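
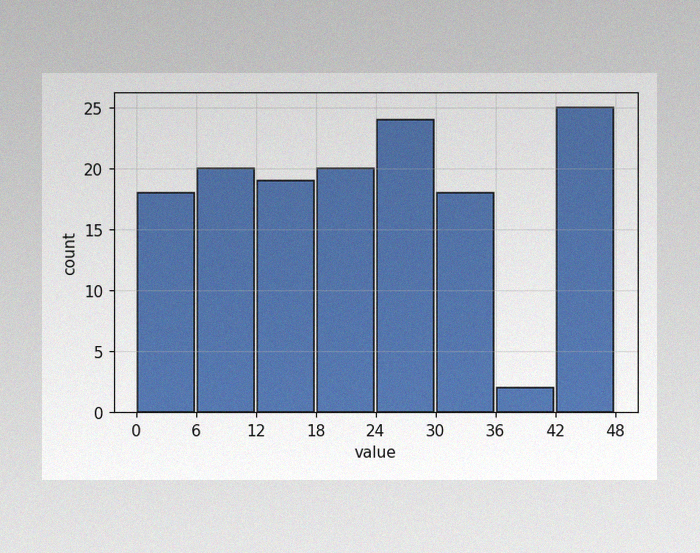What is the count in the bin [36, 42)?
2

The image has some photo noise and uneven lighting. The [36, 42) bin has height 2.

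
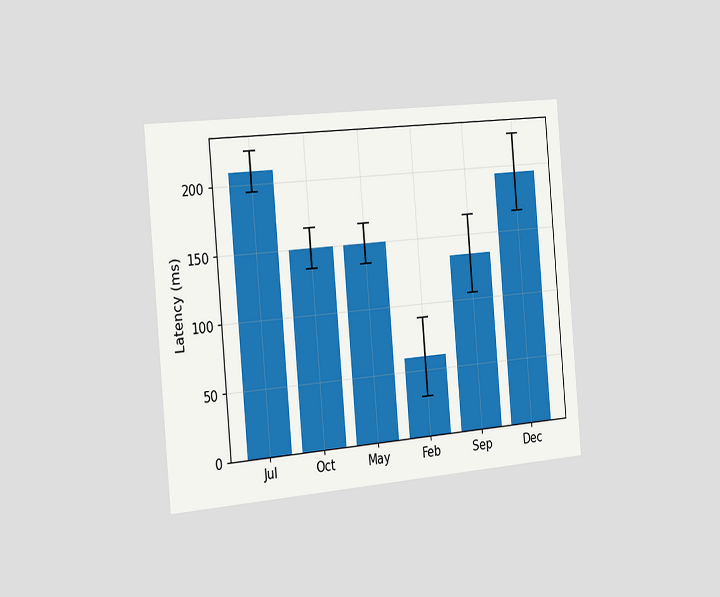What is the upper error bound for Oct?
The chart is tilted about 5° counter-clockwise and viewed slightly from the left. The Oct bar's upper whisker reaches 165ms.

165ms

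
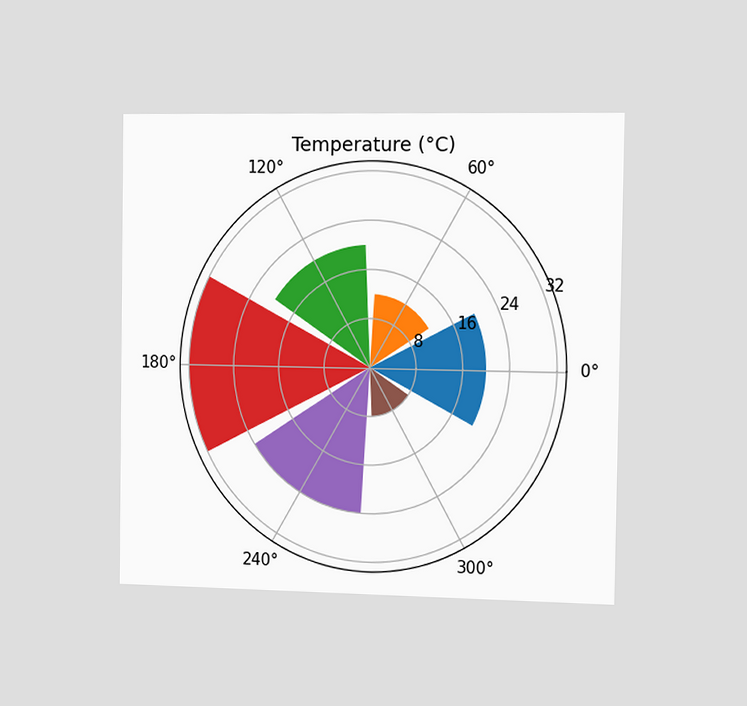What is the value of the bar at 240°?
The chart is viewed slightly from the right. The bar at 240° reaches 24°C on the radial axis.

24°C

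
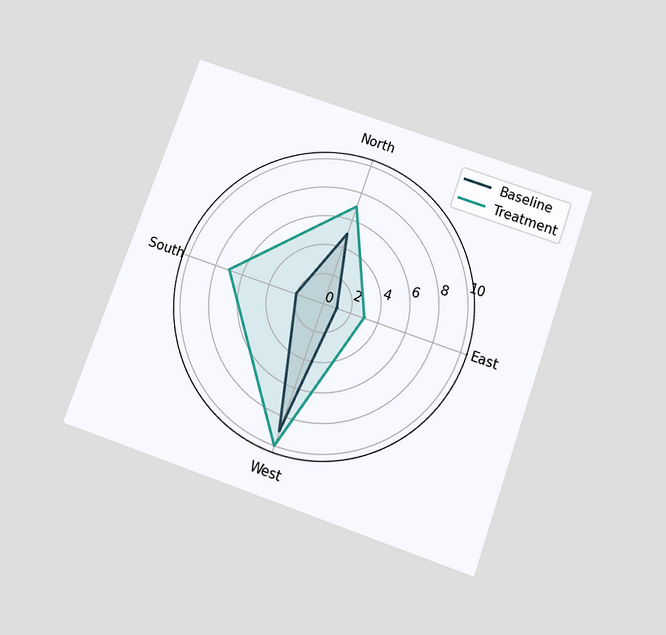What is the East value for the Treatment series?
3

The chart is tilted about 19° clockwise and viewed slightly from below. On the East axis, Treatment reaches 3.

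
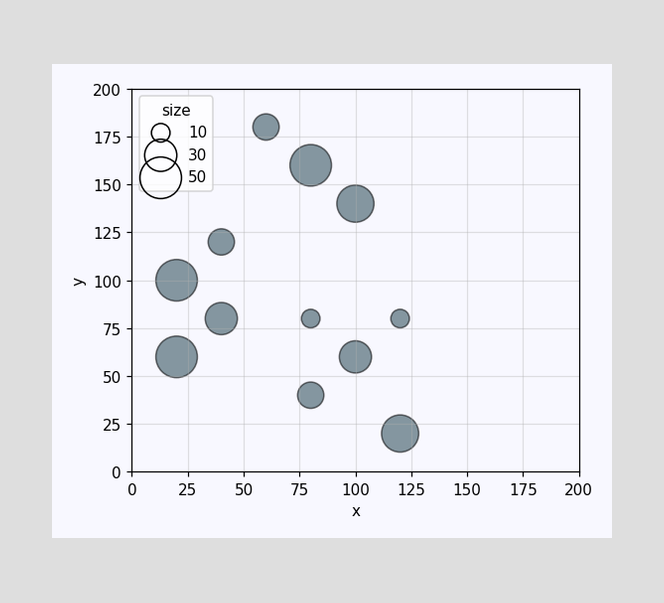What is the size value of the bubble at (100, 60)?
30

Matching the bubble at (100, 60) against the size legend gives 30.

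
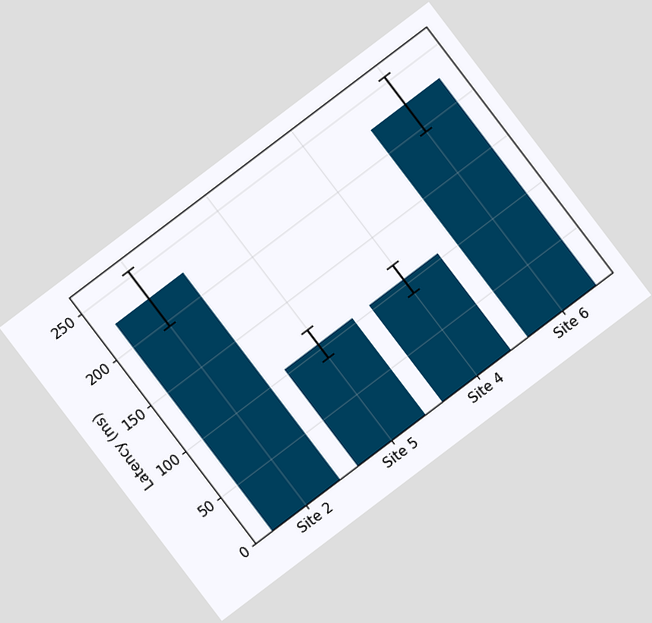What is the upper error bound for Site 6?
255ms

The chart is tilted about 37° counter-clockwise. The Site 6 bar's upper whisker reaches 255ms.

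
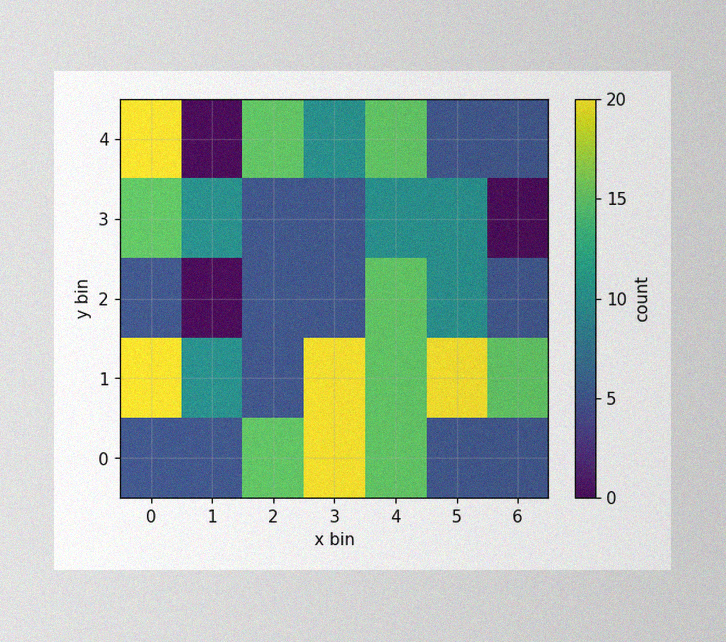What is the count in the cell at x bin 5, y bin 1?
20

The image has some photo noise and uneven lighting. Matching the cell (5, 1) against the colorbar gives 20.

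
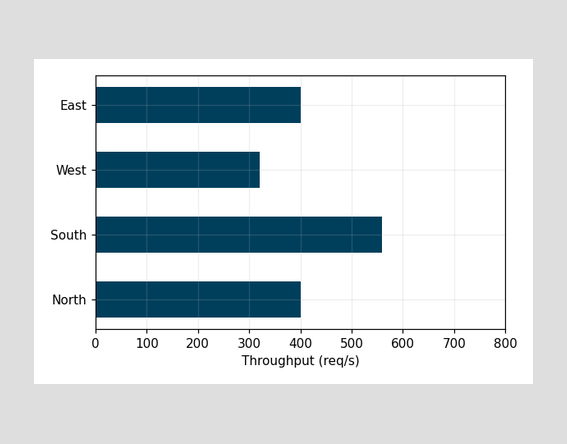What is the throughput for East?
Reading along the chart's x-axis, the East bar reaches 400req/s.

400req/s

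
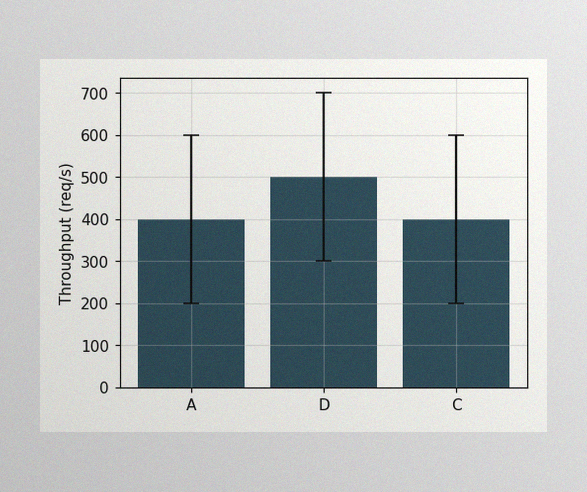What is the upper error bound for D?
The image has some photo noise and uneven lighting. The D bar's upper whisker reaches 700req/s.

700req/s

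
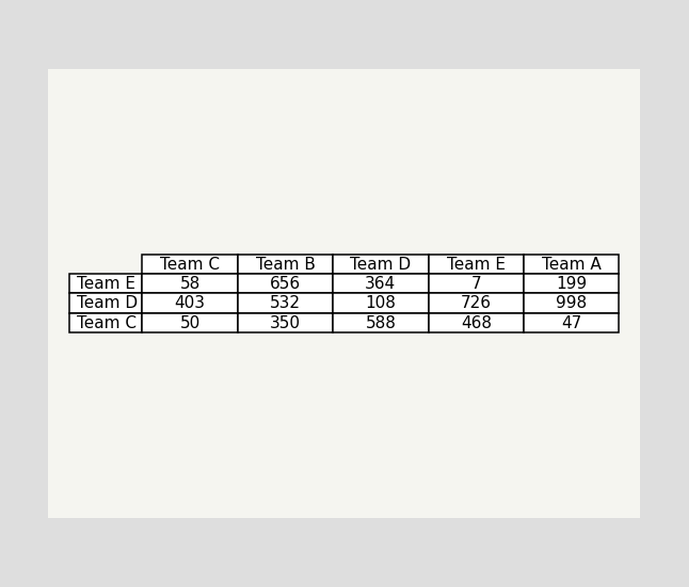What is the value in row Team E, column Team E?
7

The (Team E, Team E) cell reads 7.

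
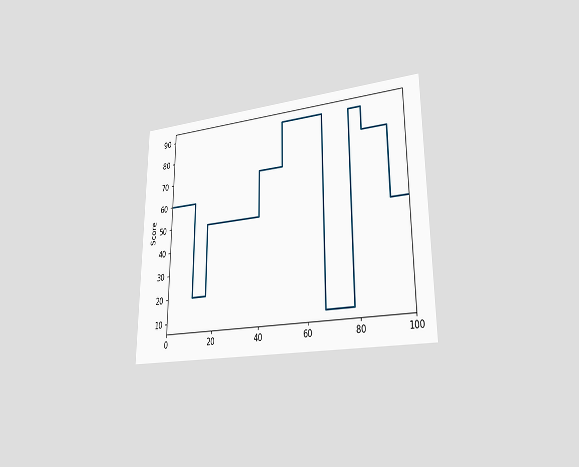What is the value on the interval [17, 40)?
50

The chart is viewed slightly from the right. On [17, 40) the step sits at 50.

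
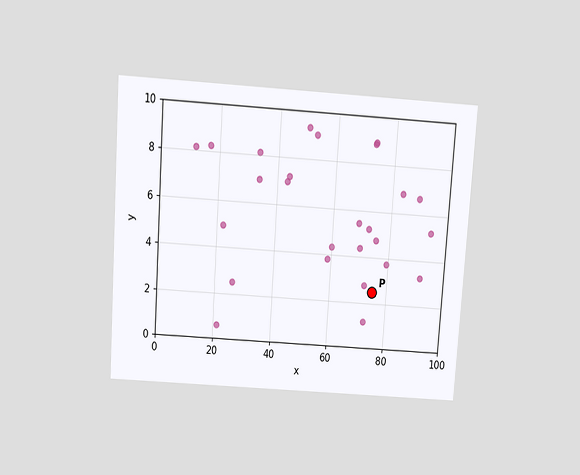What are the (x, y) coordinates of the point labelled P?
(75, 2.5)

The chart is tilted about 4° clockwise and viewed slightly from above. Following the gridlines from P to each axis, P sits at (75, 2.5).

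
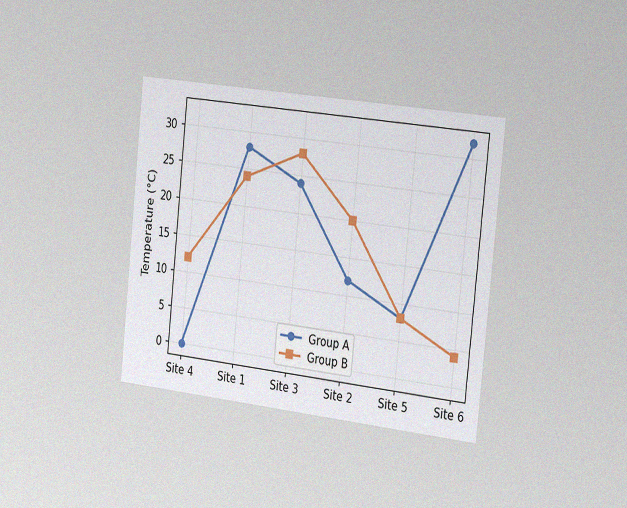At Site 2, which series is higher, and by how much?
The chart is tilted about 6° clockwise and viewed slightly from the right, with some photo noise. At Site 2, Group B sits above the other line by 8°C.

Group B, by 8°C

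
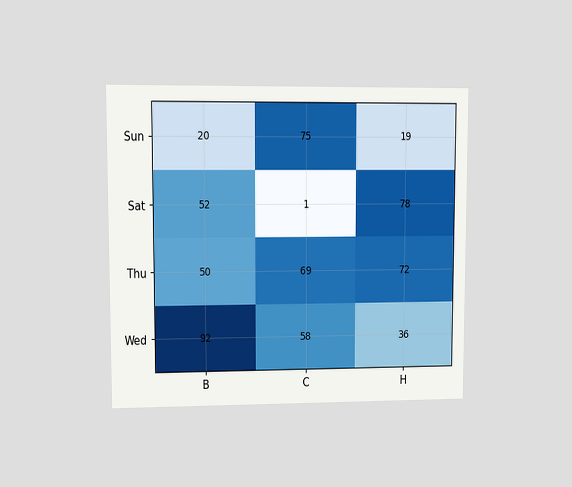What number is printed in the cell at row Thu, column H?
The chart is viewed at a slight angle. The (Thu, H) cell reads 72.

72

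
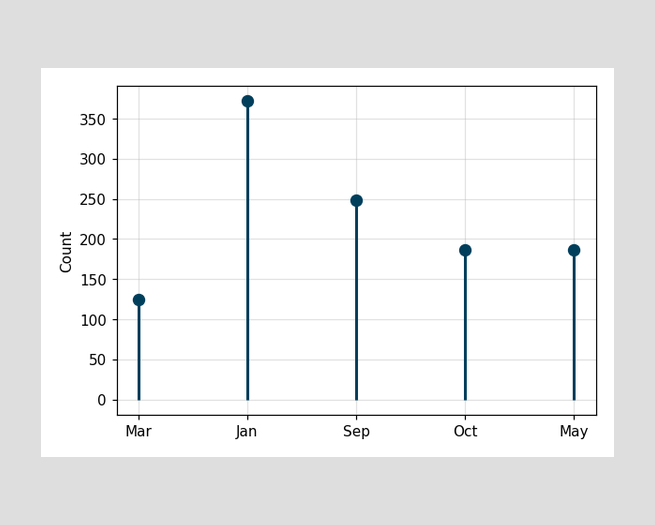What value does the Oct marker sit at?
186

The Oct marker sits at 186.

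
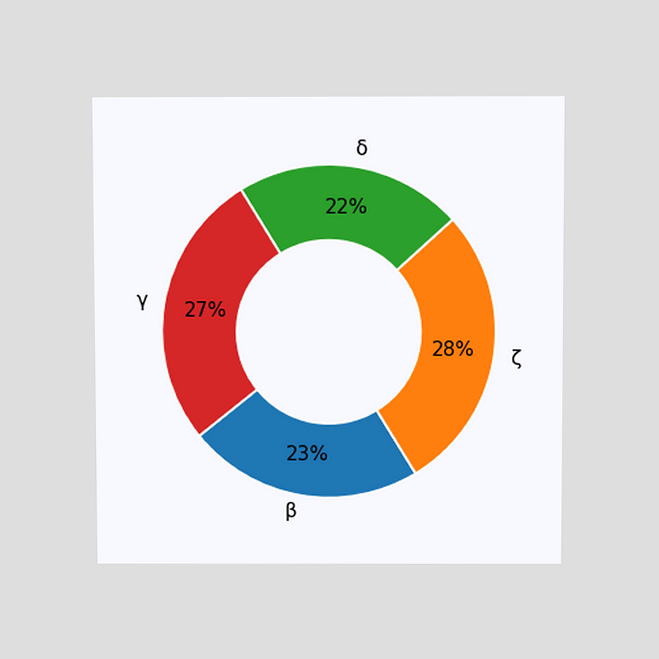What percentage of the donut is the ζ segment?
The chart is viewed slightly from above. The ζ segment takes up 28% of the ring.

28%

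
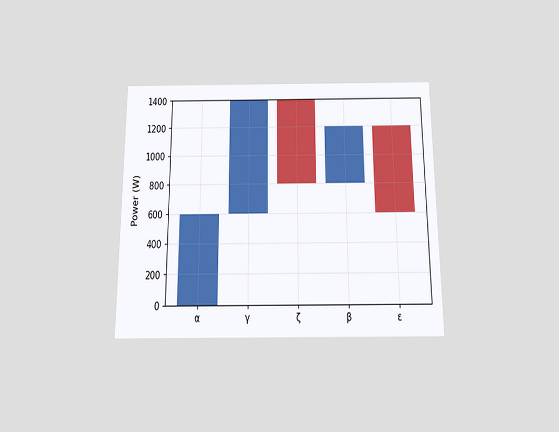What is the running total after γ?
1400W

The chart is viewed slightly from below. After γ the running total reaches 1400W.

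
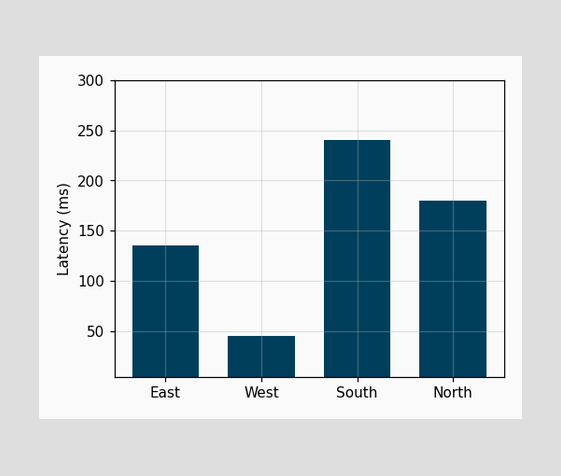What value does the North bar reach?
180ms

Reading along the chart's y-axis, the North bar reaches 180ms.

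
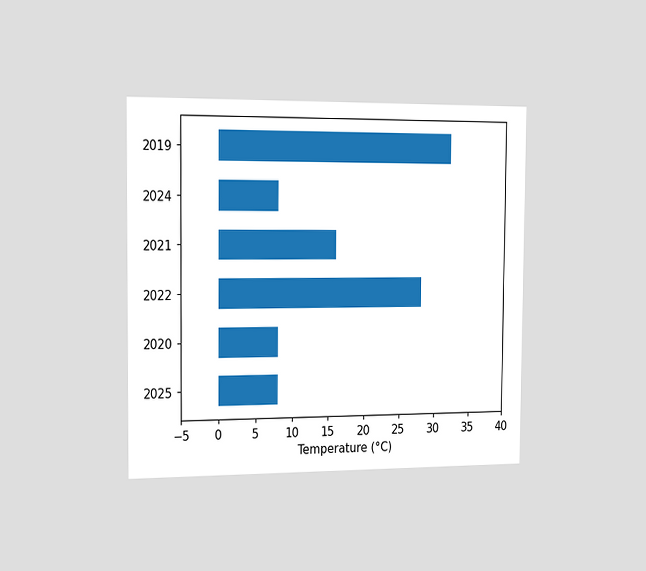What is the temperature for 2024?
8°C

The chart is viewed slightly from the left. Reading along the chart's x-axis, the 2024 bar reaches 8°C.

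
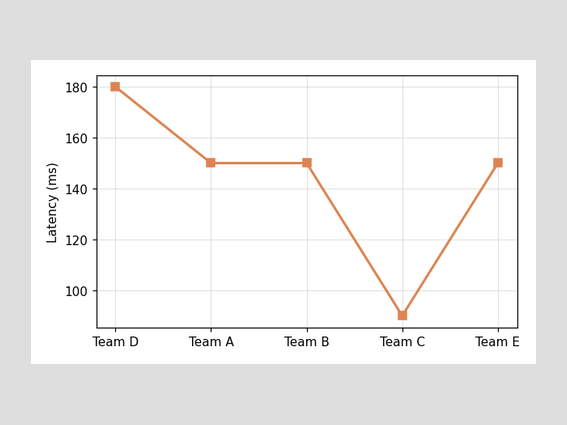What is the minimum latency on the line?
90ms

The lowest point is at Team C, and reading across to the y-axis gives 90ms.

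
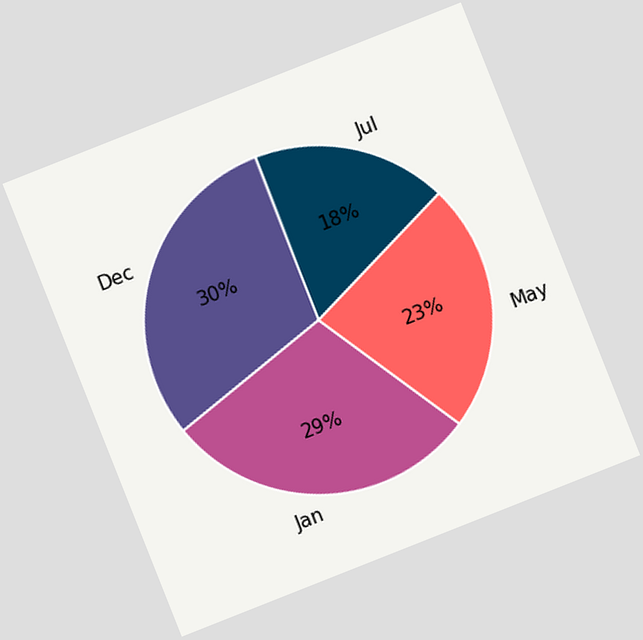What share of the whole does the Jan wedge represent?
The chart is tilted about 22° counter-clockwise. The Jan slice takes up 29% of the pie.

29%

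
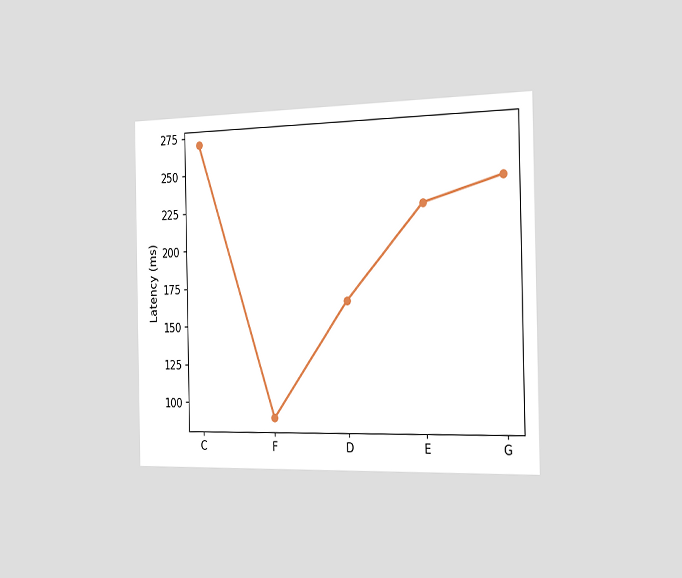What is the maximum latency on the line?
270ms

The chart is viewed slightly from the right. The highest point is at C, and reading across to the y-axis gives 270ms.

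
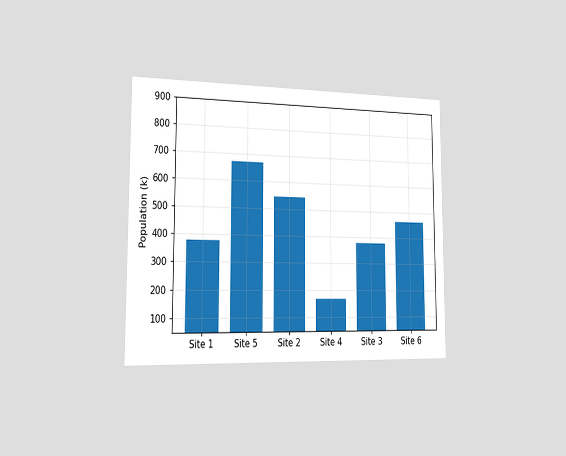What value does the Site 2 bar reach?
546k

The chart is viewed slightly from the left. Reading along the chart's y-axis, the Site 2 bar reaches 546k.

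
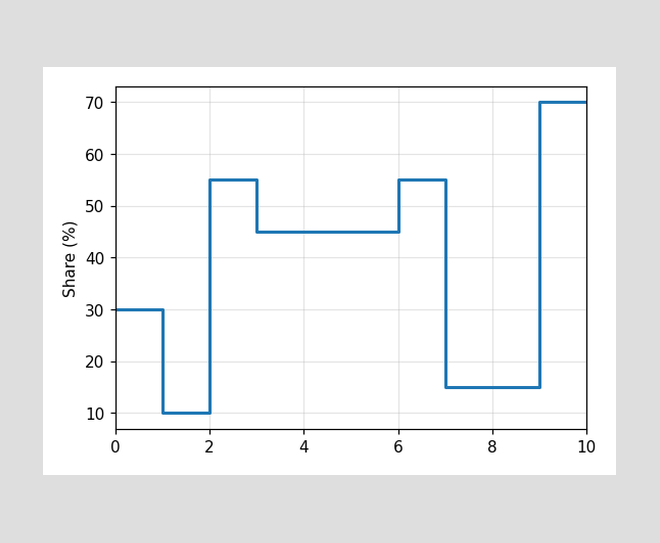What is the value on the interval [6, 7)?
On [6, 7) the step sits at 55%.

55%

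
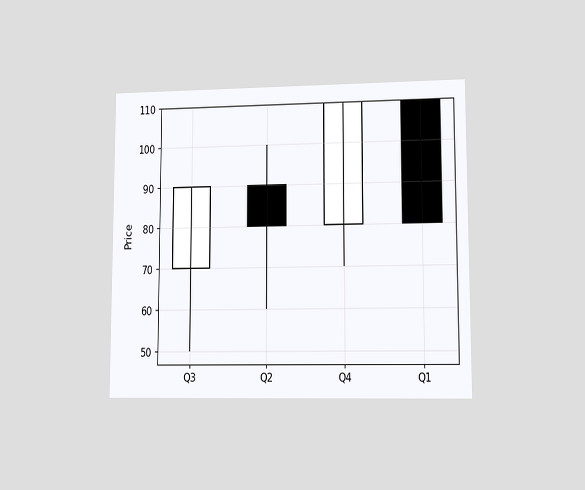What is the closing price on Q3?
The chart is viewed at a slight angle. The Q3 candle closes at 90.

90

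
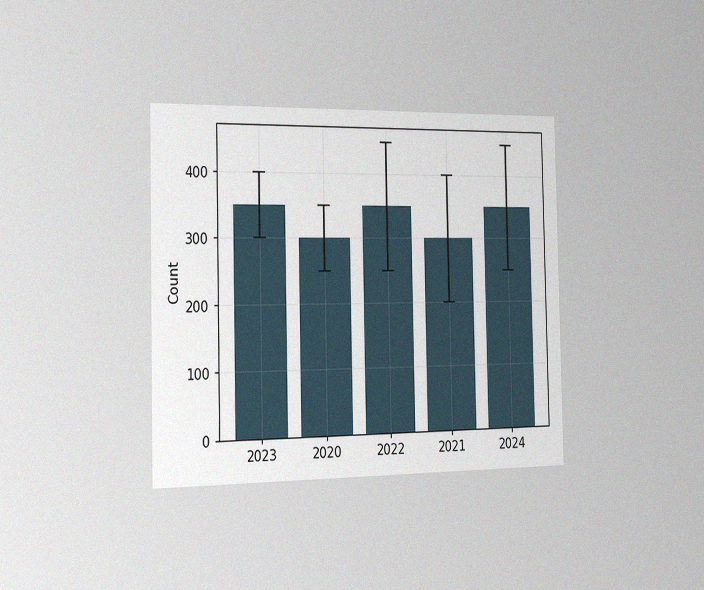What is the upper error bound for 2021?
400

The chart is viewed slightly from the left, with some photo noise. The 2021 bar's upper whisker reaches 400.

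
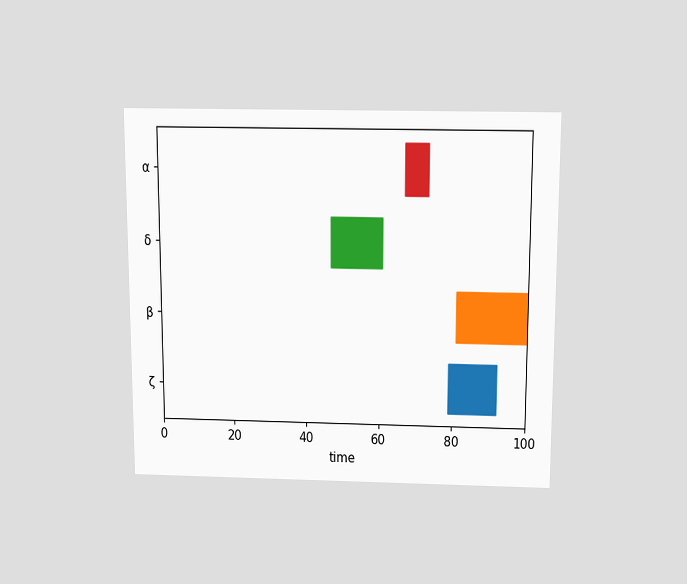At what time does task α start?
67

The chart is viewed slightly from above. The α bar begins at t=67.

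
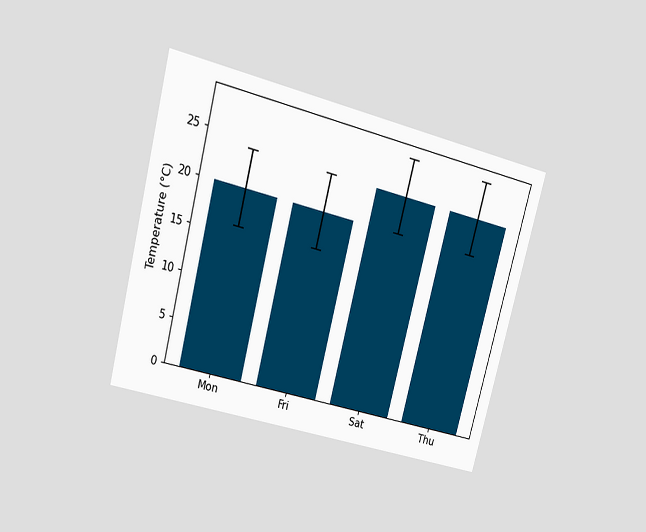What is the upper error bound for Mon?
The chart is tilted about 15° clockwise and viewed at a slight angle. The Mon bar's upper whisker reaches 24°C.

24°C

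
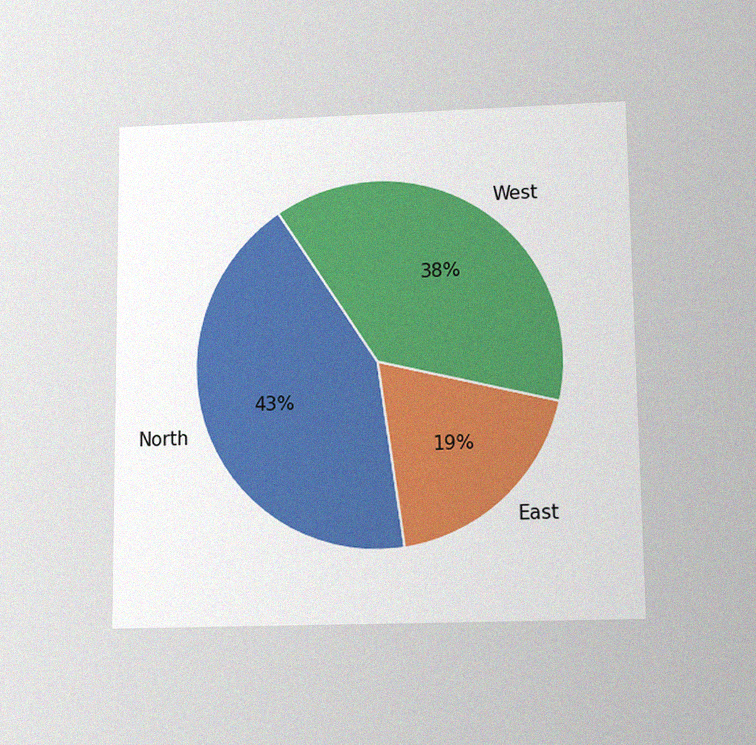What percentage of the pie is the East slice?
19%

The chart is viewed slightly from below, with some photo noise. The East slice takes up 19% of the pie.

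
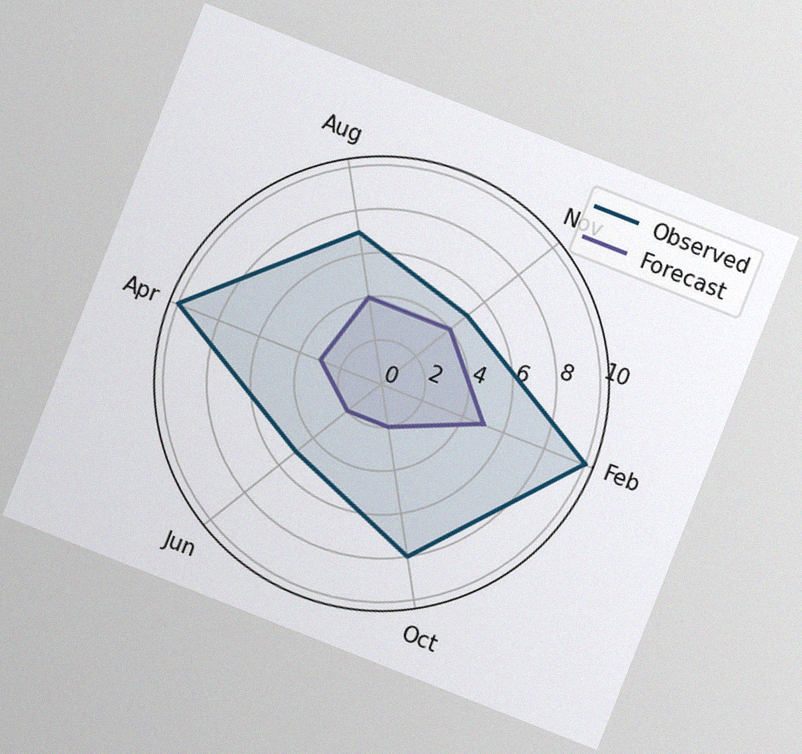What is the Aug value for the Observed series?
7

The chart is tilted about 22° clockwise, with some photo noise. On the Aug axis, Observed reaches 7.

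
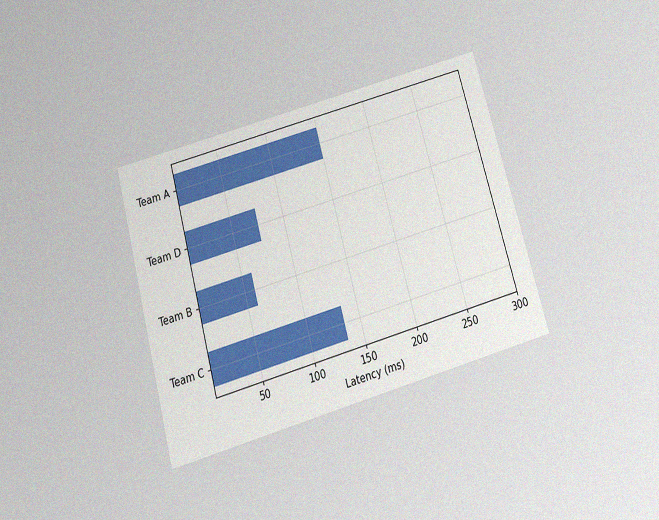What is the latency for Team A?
150ms

The chart is tilted about 16° counter-clockwise and viewed slightly from below, with some photo noise. Reading along the chart's x-axis, the Team A bar reaches 150ms.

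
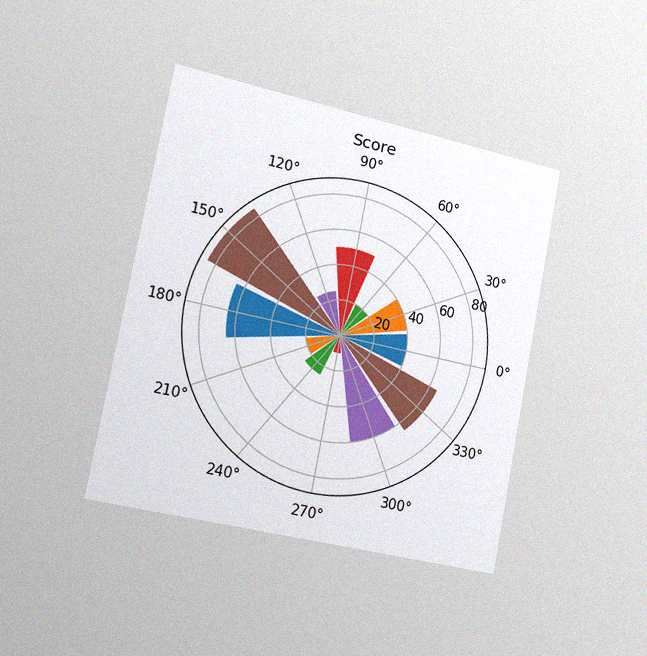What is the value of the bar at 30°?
40

The chart is tilted about 11° clockwise and viewed slightly from the left, with some photo noise. The bar at 30° reaches 40 on the radial axis.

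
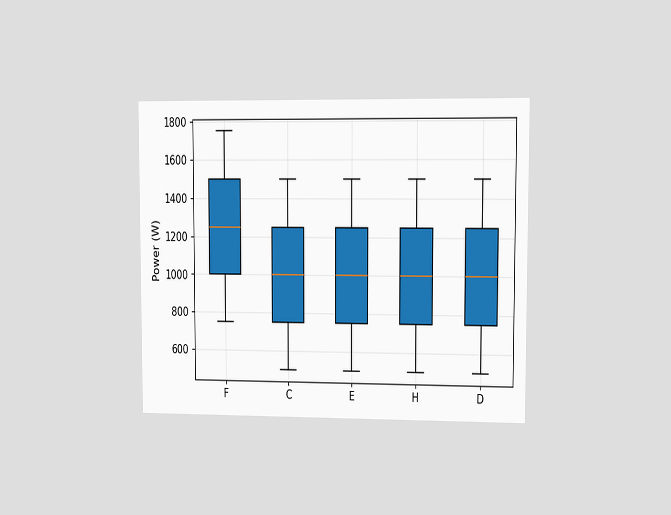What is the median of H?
The chart is viewed at a slight angle. The median line in the H box sits at 1000W.

1000W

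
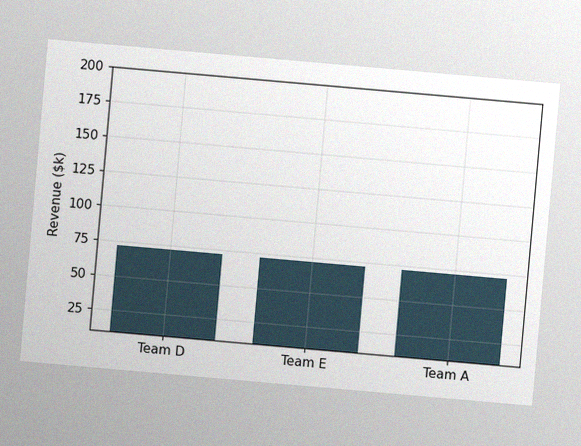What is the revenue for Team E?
$72k

The chart is tilted about 5° clockwise, with some photo noise. Reading along the chart's y-axis, the Team E bar reaches $72k.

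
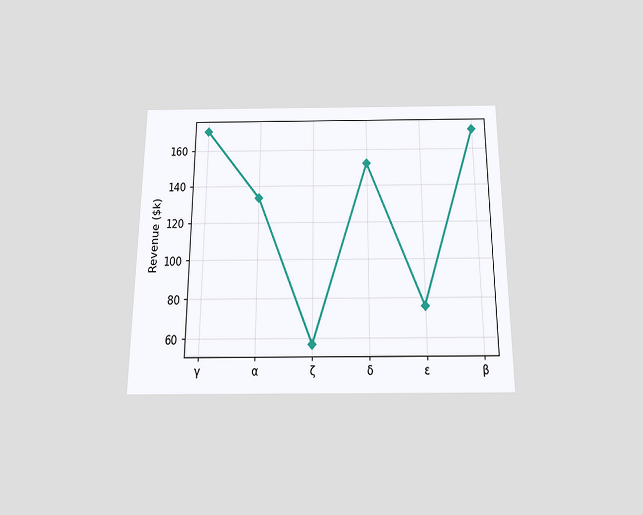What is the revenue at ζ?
The chart is viewed slightly from below. At ζ, the line is at $57k.

$57k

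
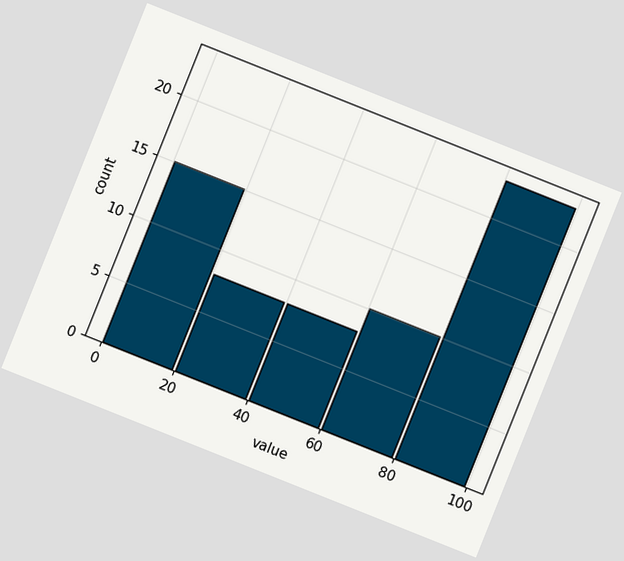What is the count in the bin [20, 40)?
8

The chart is tilted about 22° clockwise. The [20, 40) bin has height 8.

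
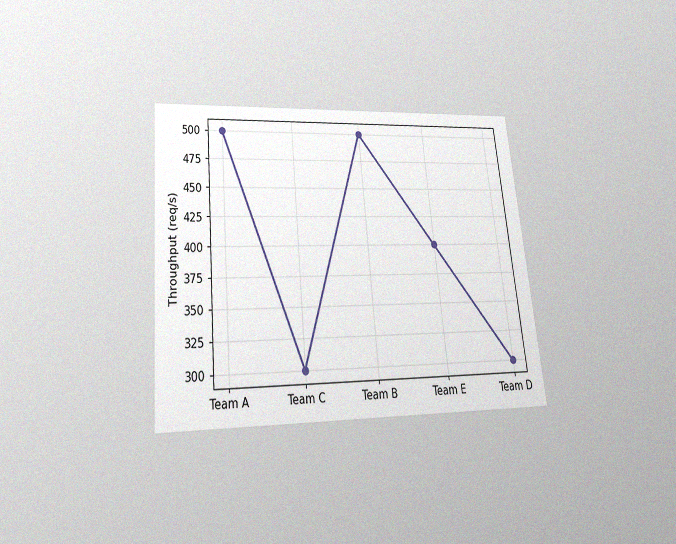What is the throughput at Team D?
The chart is tilted about 5° counter-clockwise and viewed slightly from below, with some photo noise. At Team D, the line is at 300req/s.

300req/s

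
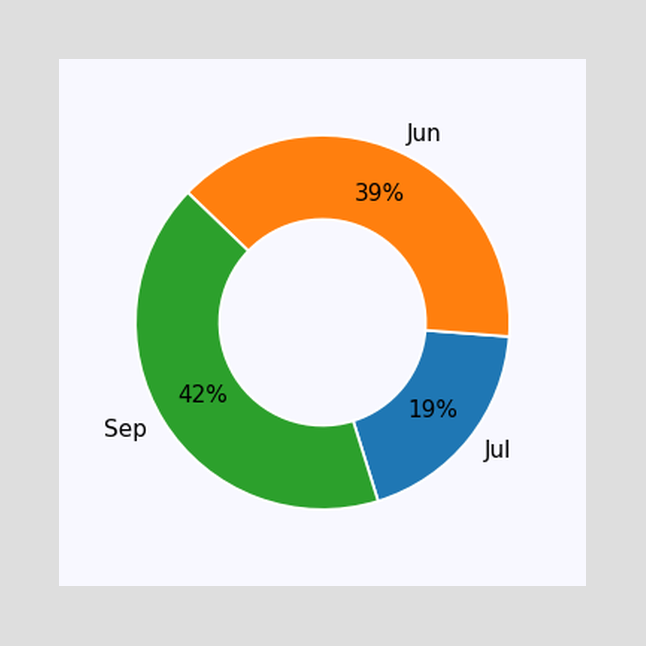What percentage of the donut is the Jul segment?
19%

The Jul segment takes up 19% of the ring.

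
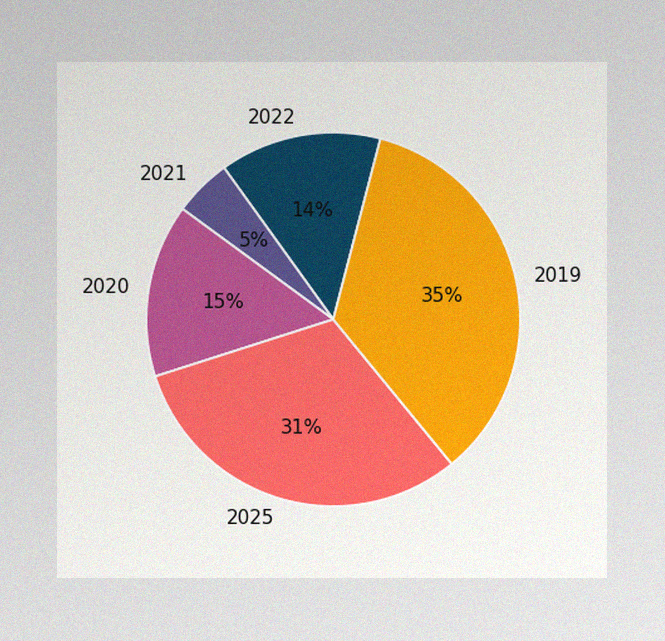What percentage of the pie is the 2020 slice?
15%

The image has some photo noise and uneven lighting. The 2020 slice takes up 15% of the pie.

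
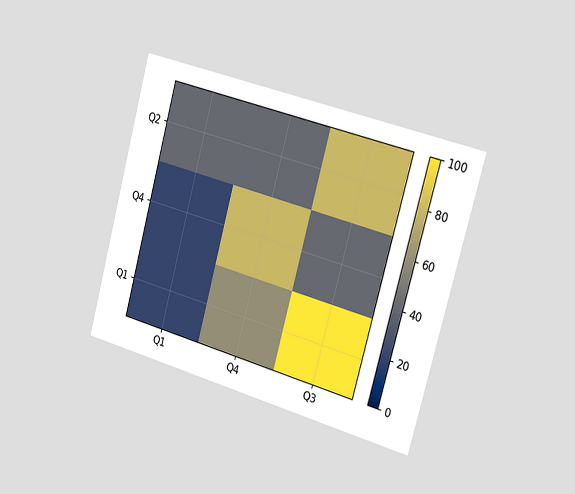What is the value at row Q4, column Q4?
The chart is tilted about 15° clockwise and viewed slightly from the right. Matching cell (Q4, Q4) against the colorbar gives 80.

80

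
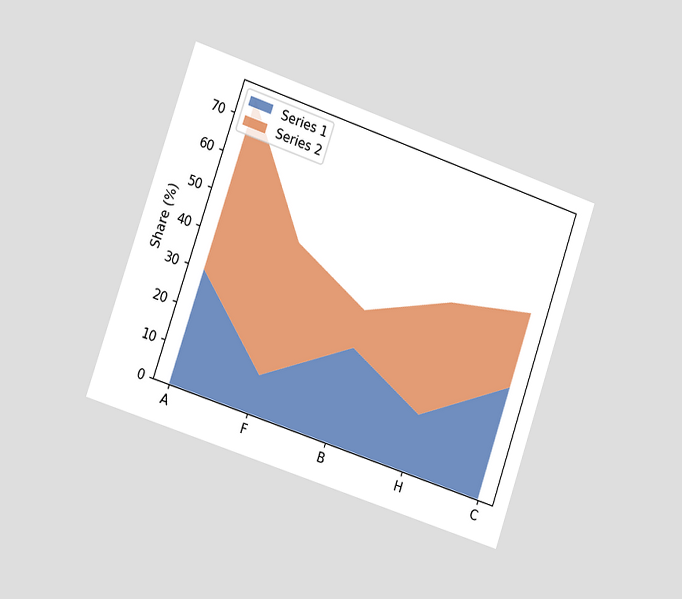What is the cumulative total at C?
The chart is tilted about 19° clockwise and viewed slightly from the left. The stacked total at C reaches 50%.

50%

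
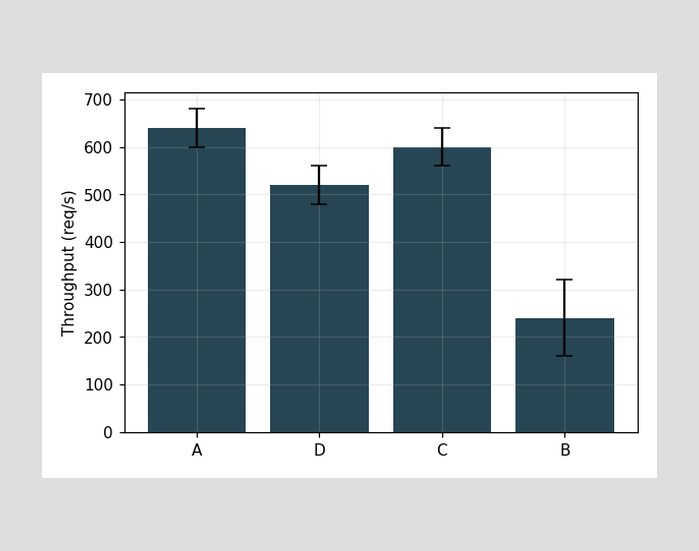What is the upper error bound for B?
The B bar's upper whisker reaches 320req/s.

320req/s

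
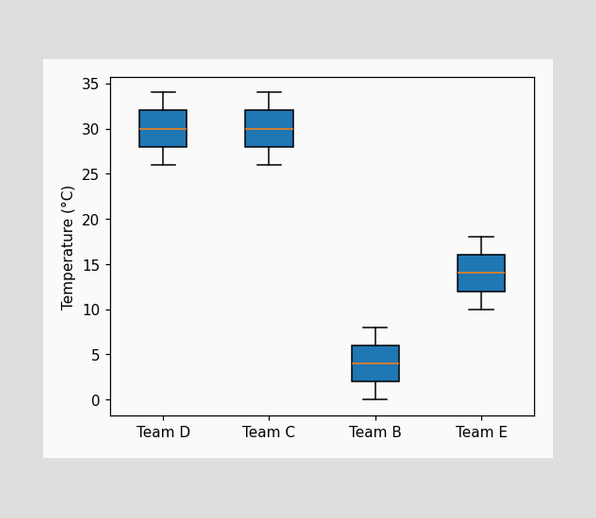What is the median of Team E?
14°C

The median line in the Team E box sits at 14°C.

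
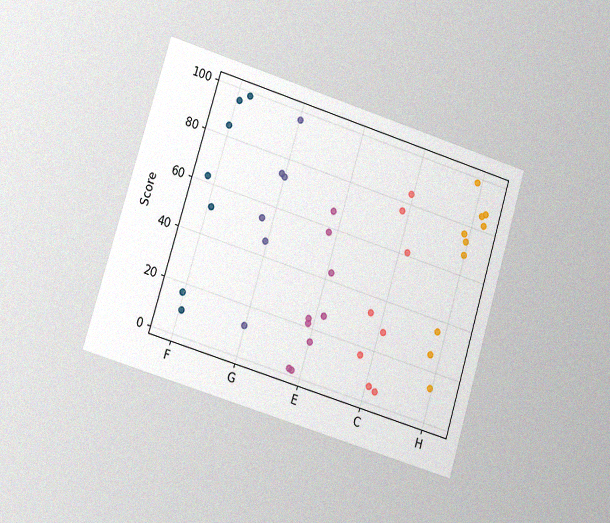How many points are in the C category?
8

The chart is tilted about 17° clockwise and viewed at a slight angle, with some photo noise. Counting the markers in the C column gives 8.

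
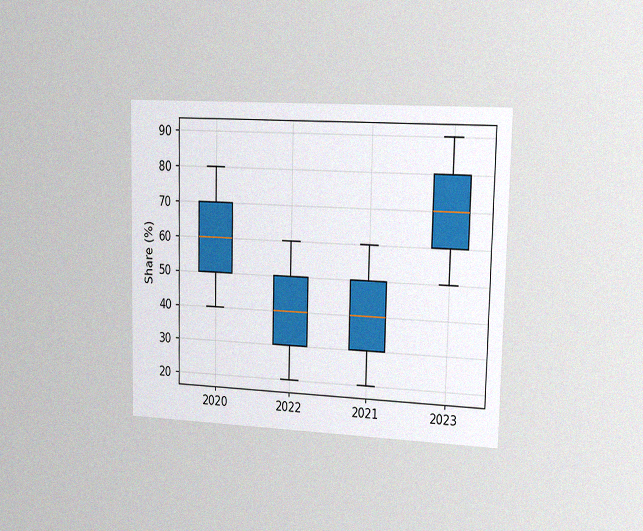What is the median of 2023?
The chart is viewed slightly from the right, with some photo noise. The median line in the 2023 box sits at 70%.

70%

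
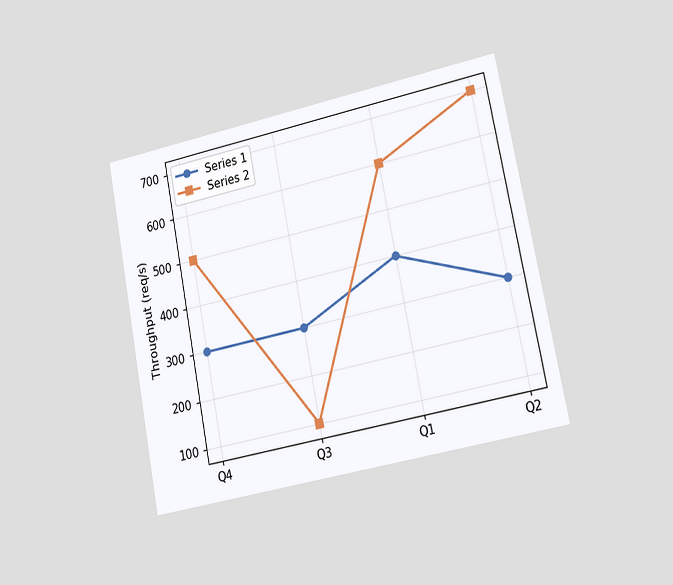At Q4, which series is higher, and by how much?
Series 2, by 200req/s

The chart is tilted about 11° counter-clockwise and viewed slightly from the right. At Q4, Series 2 sits above the other line by 200req/s.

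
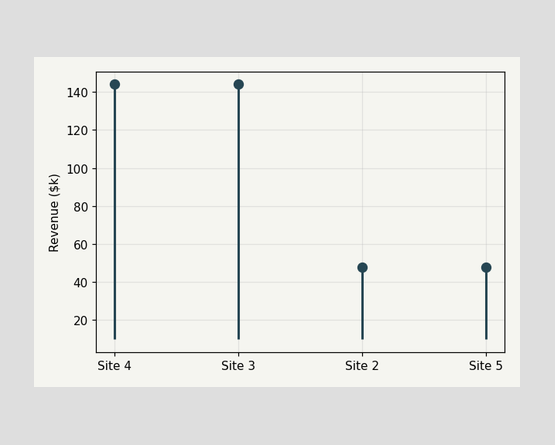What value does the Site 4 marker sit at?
$144k

The Site 4 marker sits at $144k.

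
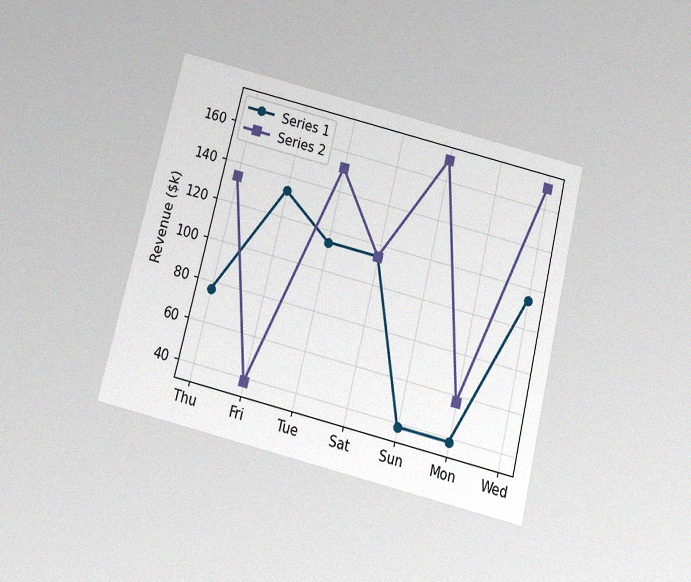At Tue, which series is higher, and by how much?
Series 2, by $38k

The chart is tilted about 14° clockwise and viewed slightly from below, with some photo noise. At Tue, Series 2 sits above the other line by $38k.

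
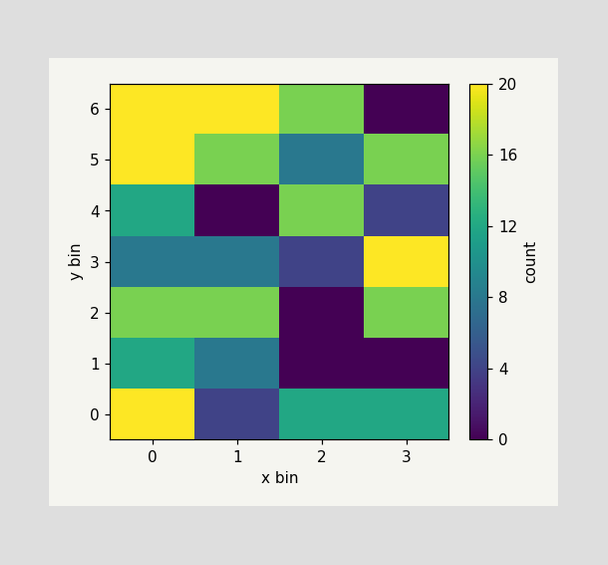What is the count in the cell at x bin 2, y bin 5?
8

Matching the cell (2, 5) against the colorbar gives 8.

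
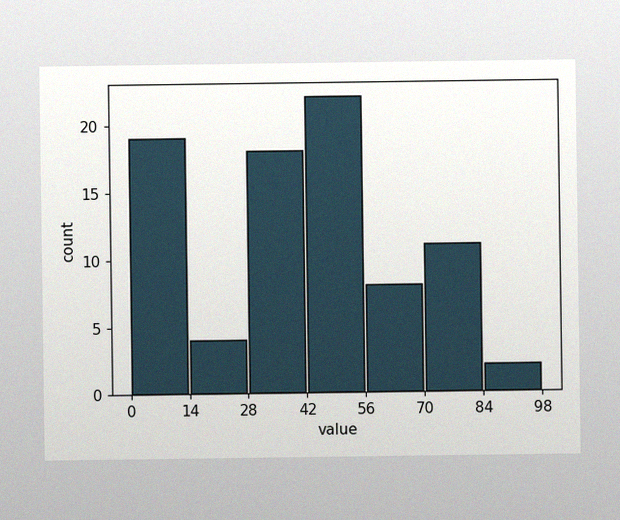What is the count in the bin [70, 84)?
11

The image has some photo noise and uneven lighting. The [70, 84) bin has height 11.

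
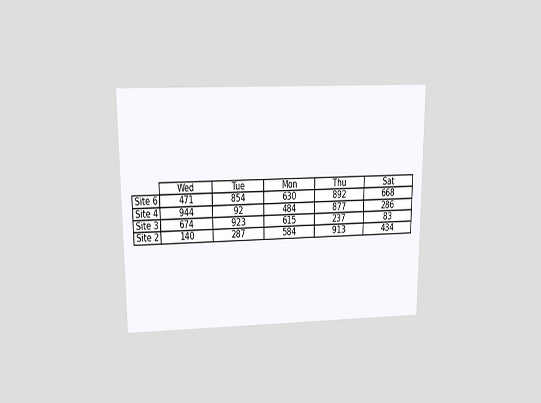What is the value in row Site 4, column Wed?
The chart is viewed slightly from above. The (Site 4, Wed) cell reads 944.

944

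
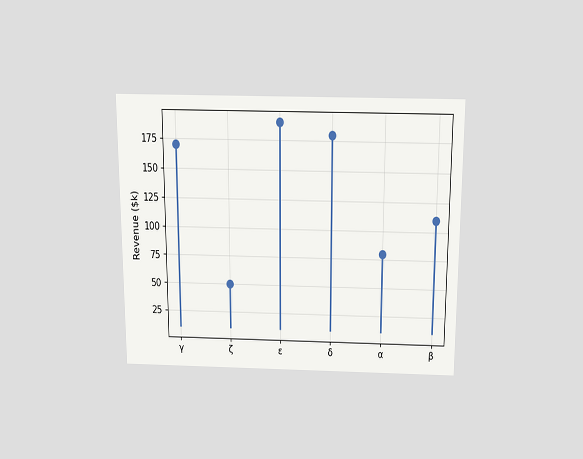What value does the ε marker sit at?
$190k

The chart is viewed slightly from above. The ε marker sits at $190k.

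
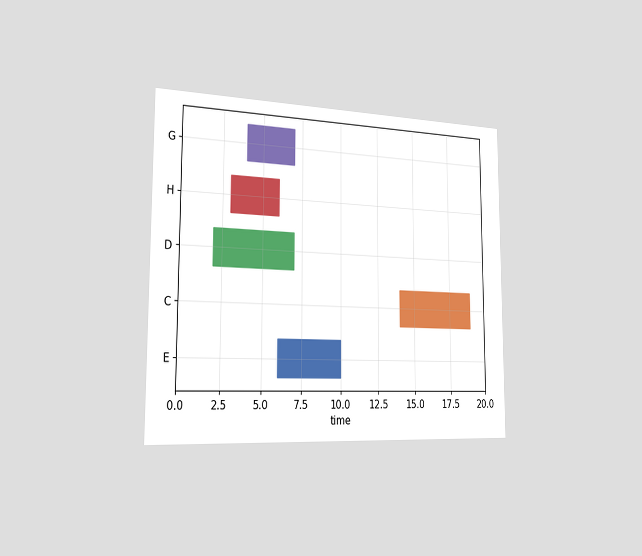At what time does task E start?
The chart is viewed slightly from the left. The E bar begins at t=6.

6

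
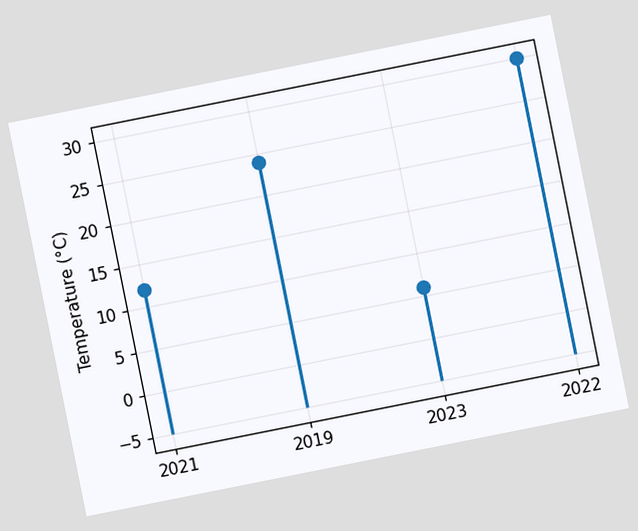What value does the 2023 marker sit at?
The chart is tilted about 11° counter-clockwise. The 2023 marker sits at 6°C.

6°C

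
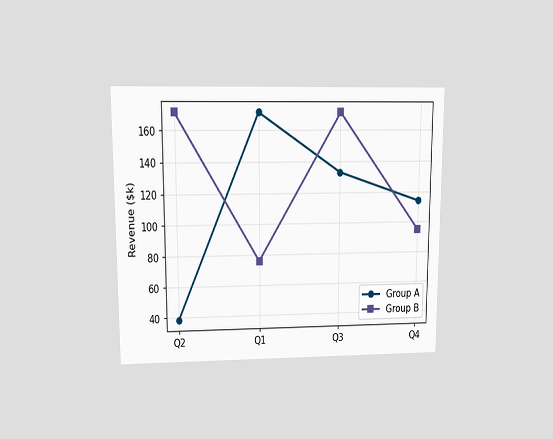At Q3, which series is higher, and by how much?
The chart is viewed at a slight angle. At Q3, Group B sits above the other line by $38k.

Group B, by $38k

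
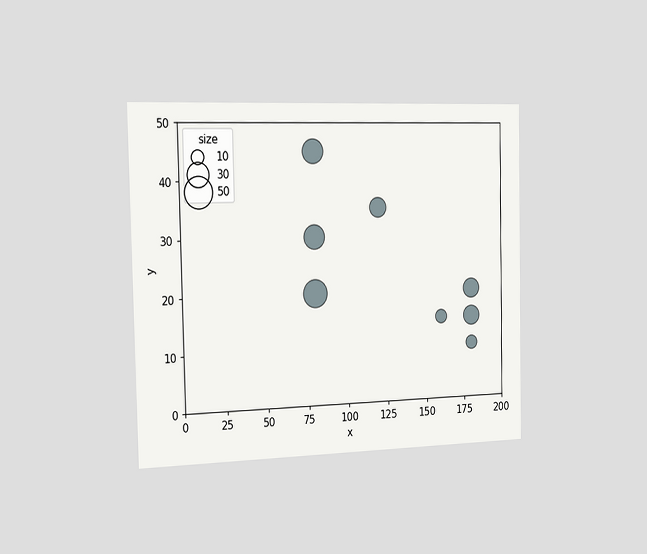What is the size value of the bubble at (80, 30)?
30

The chart is viewed slightly from the left. Matching the bubble at (80, 30) against the size legend gives 30.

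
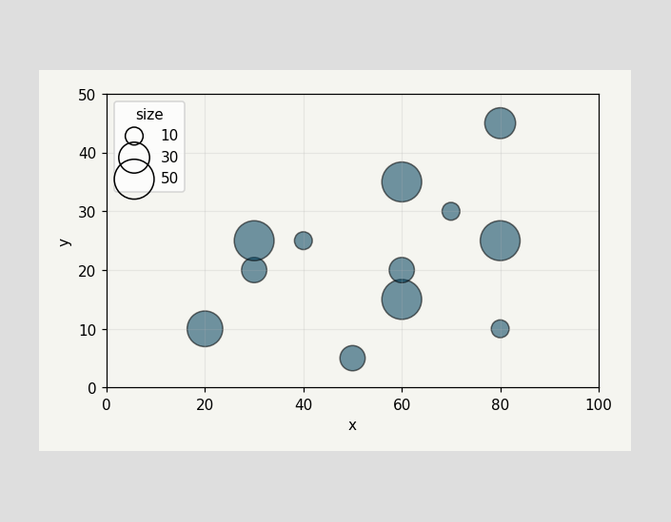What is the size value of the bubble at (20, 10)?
Matching the bubble at (20, 10) against the size legend gives 40.

40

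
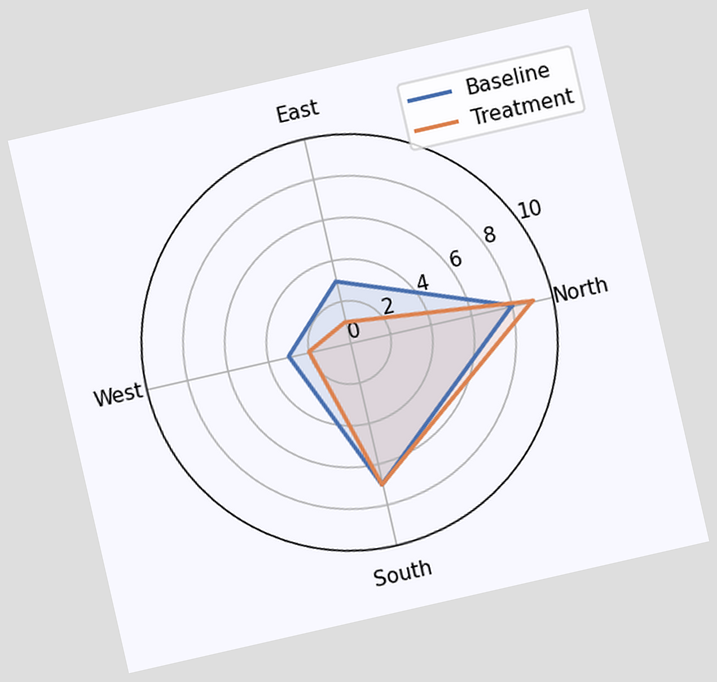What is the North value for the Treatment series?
9

The chart is tilted about 13° counter-clockwise. On the North axis, Treatment reaches 9.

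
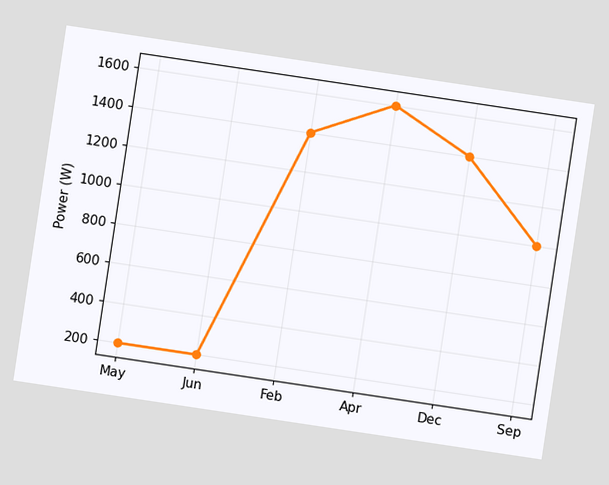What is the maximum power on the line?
1600W

The chart is tilted about 9° clockwise. The highest point is at Apr, and reading across to the y-axis gives 1600W.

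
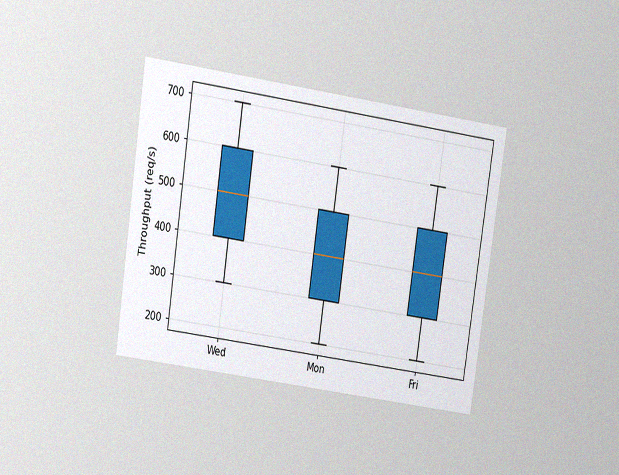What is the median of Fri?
400req/s

The chart is tilted about 8° clockwise and viewed at a slight angle, with some photo noise. The median line in the Fri box sits at 400req/s.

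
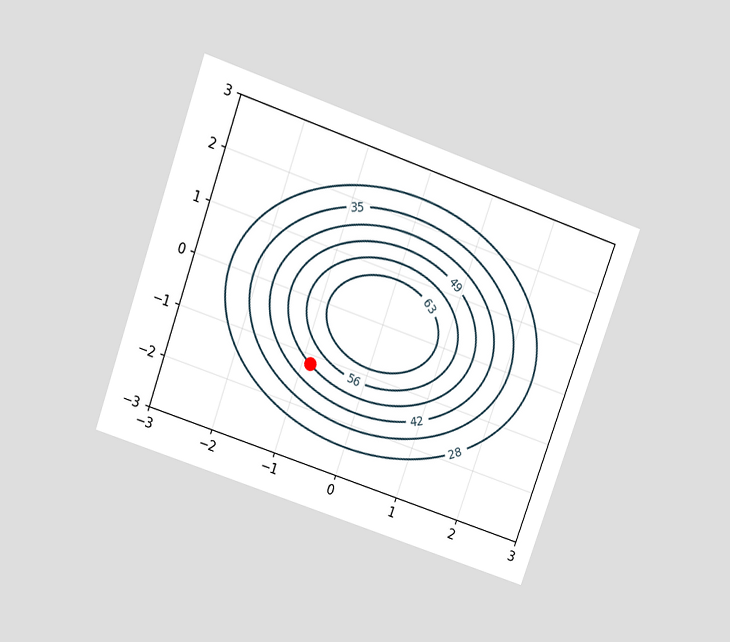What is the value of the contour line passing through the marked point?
49

The chart is tilted about 19° clockwise and viewed slightly from above. The marked point sits on the contour labelled 49.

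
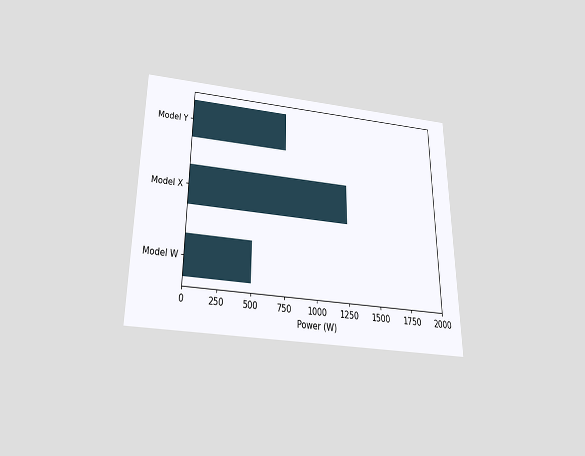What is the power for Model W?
500W

The chart is viewed slightly from below. Reading along the chart's x-axis, the Model W bar reaches 500W.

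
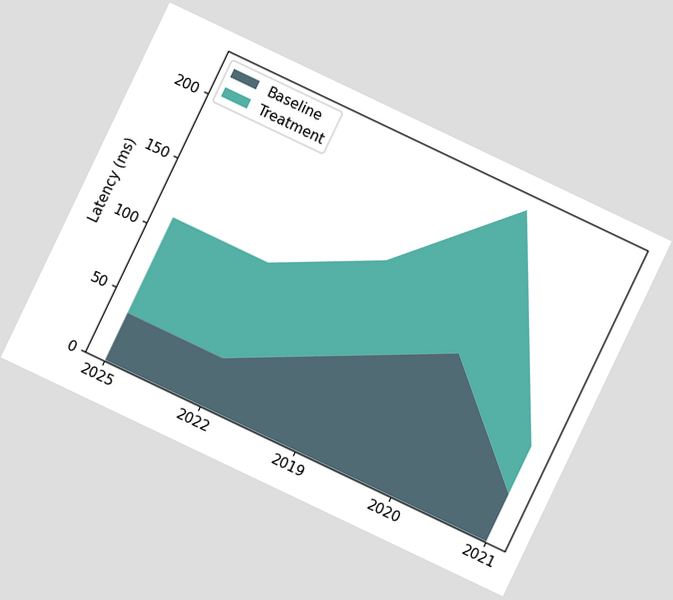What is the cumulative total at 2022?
The chart is tilted about 25° clockwise. The stacked total at 2022 reaches 111ms.

111ms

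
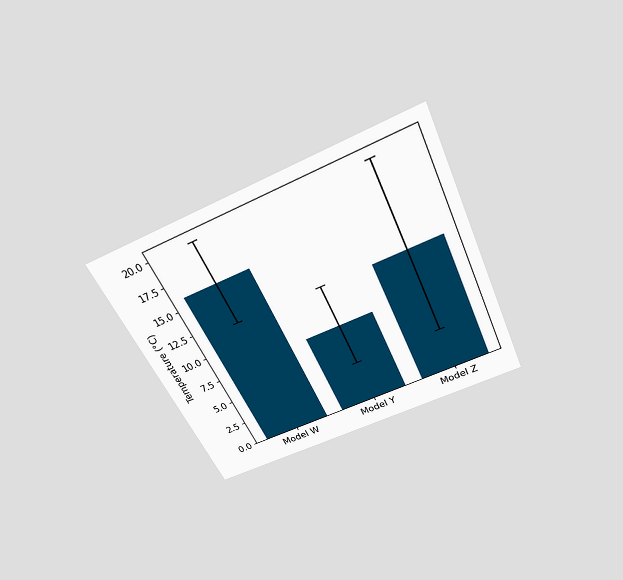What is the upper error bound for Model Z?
20°C

The chart is tilted about 25° counter-clockwise and viewed slightly from above. The Model Z bar's upper whisker reaches 20°C.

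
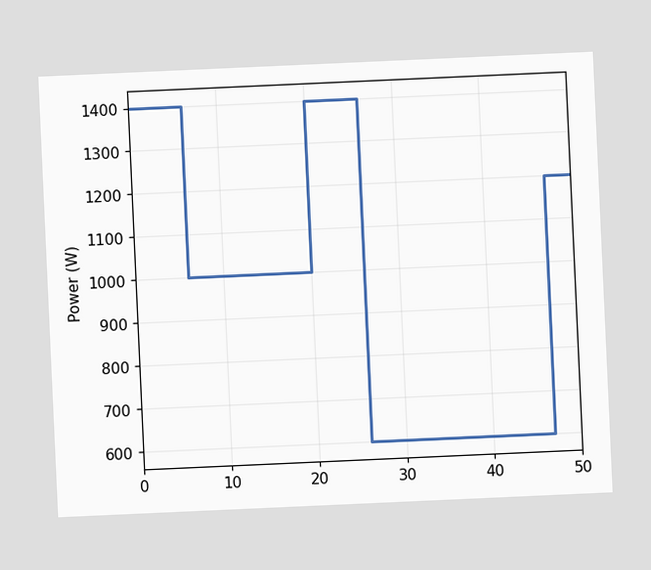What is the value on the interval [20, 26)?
The chart is tilted about 3° counter-clockwise. On [20, 26) the step sits at 1400W.

1400W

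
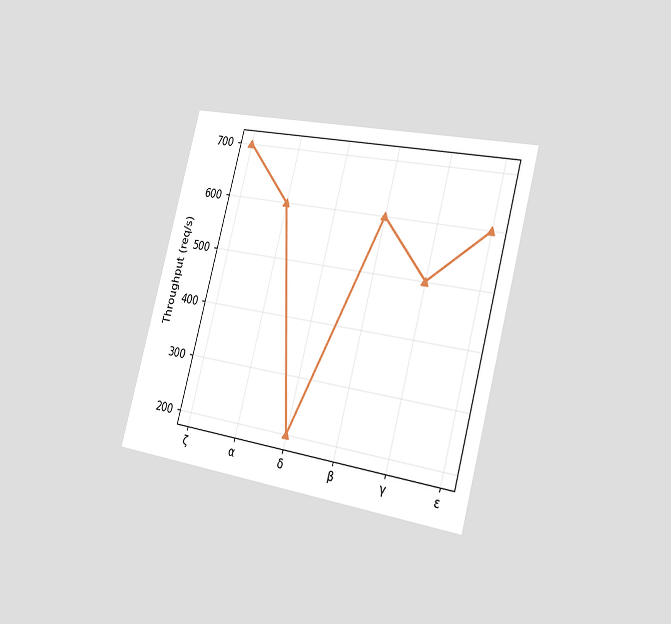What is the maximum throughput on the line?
The chart is tilted about 15° clockwise and viewed slightly from the right. The highest point is at ζ, and reading across to the y-axis gives 700req/s.

700req/s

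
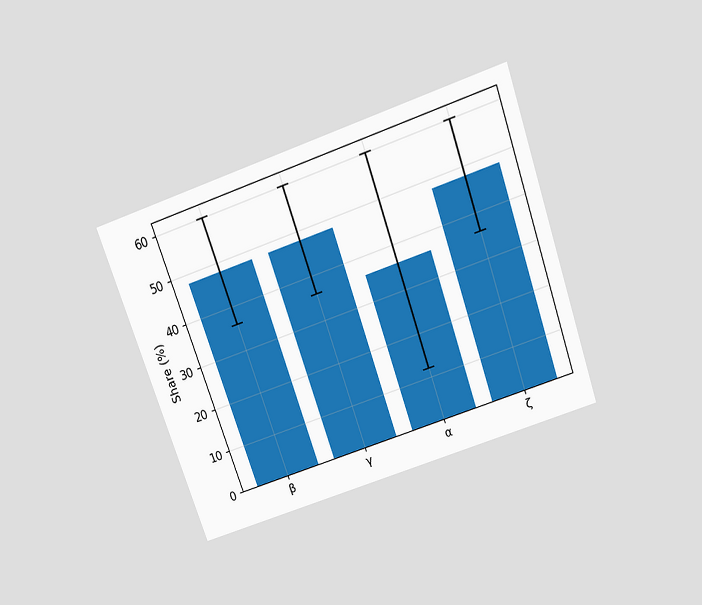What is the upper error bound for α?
The chart is tilted about 19° counter-clockwise and viewed slightly from above. The α bar's upper whisker reaches 60%.

60%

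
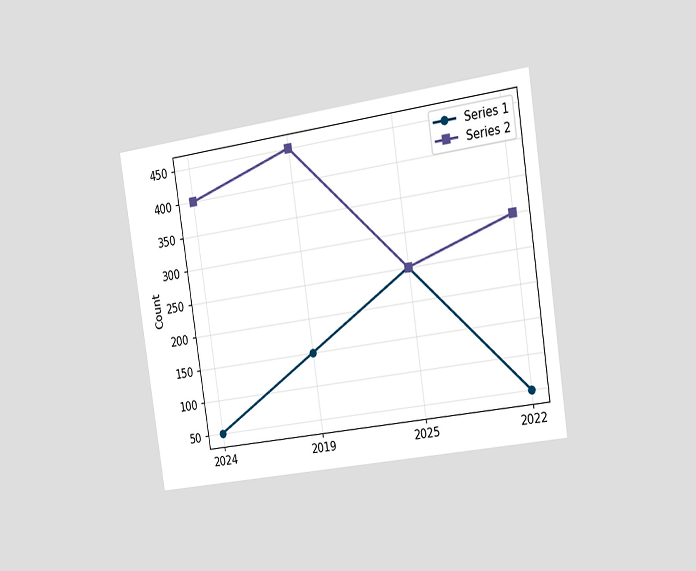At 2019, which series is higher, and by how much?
Series 2, by 300

The chart is tilted about 8° counter-clockwise and viewed slightly from the right. At 2019, Series 2 sits above the other line by 300.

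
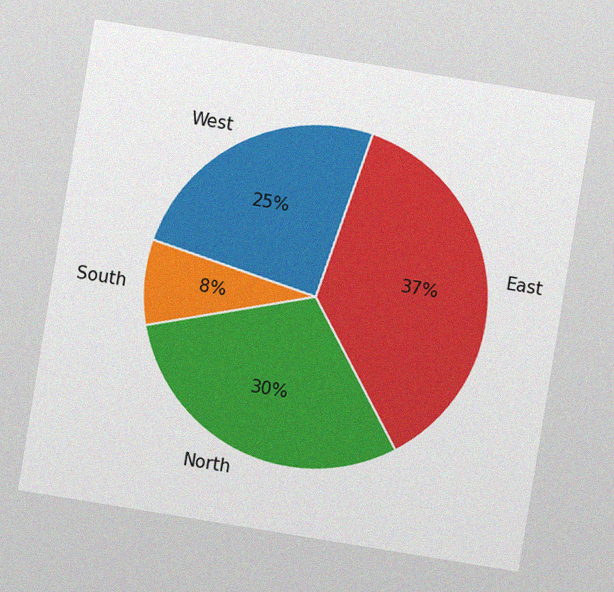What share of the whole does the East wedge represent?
37%

The chart is tilted about 9° clockwise, with some photo noise. The East slice takes up 37% of the pie.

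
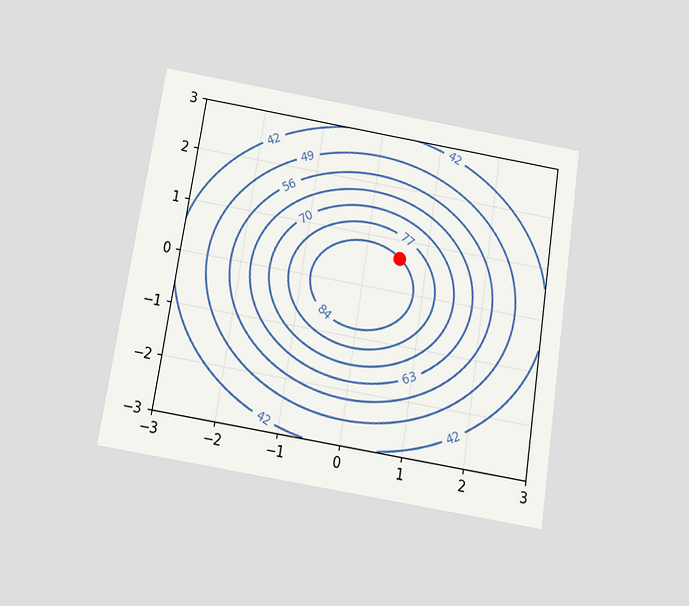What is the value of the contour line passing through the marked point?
The chart is tilted about 9° clockwise and viewed slightly from below. The marked point sits on the contour labelled 84.

84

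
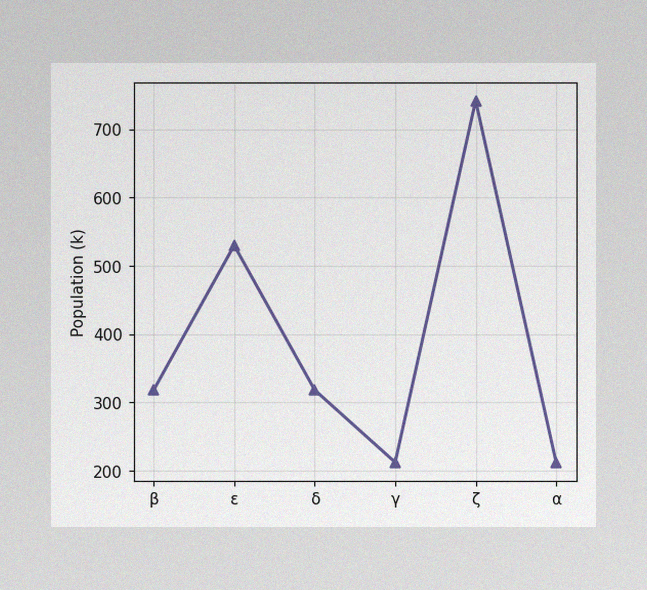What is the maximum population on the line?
742k

The image has some photo noise and uneven lighting. The highest point is at ζ, and reading across to the y-axis gives 742k.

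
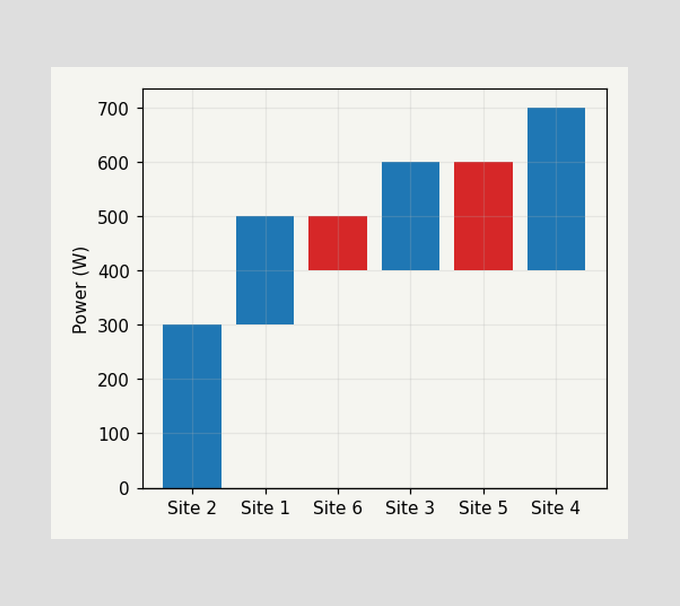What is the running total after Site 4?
700W

After Site 4 the running total reaches 700W.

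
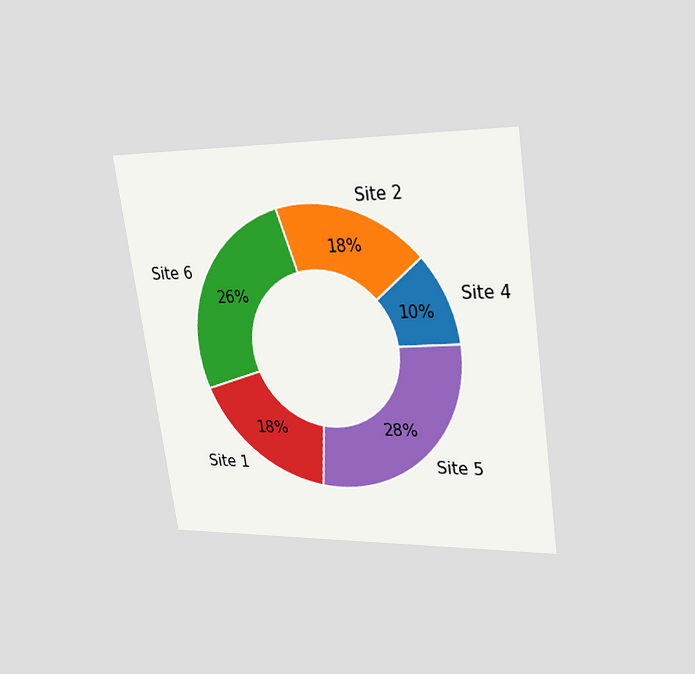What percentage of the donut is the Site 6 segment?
The chart is tilted about 8° counter-clockwise and viewed at a slight angle. The Site 6 segment takes up 26% of the ring.

26%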